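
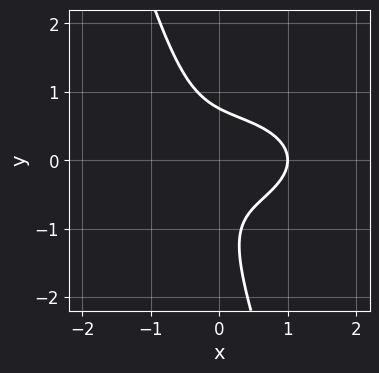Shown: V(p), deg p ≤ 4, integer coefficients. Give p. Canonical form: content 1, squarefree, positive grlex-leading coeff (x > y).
x^3 + 3*x*y^2 + y^3 + y^2 - 1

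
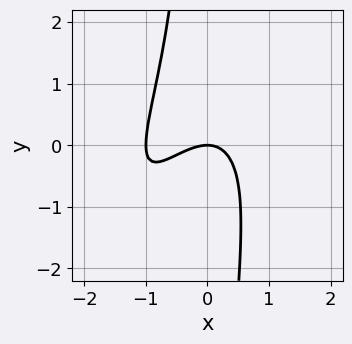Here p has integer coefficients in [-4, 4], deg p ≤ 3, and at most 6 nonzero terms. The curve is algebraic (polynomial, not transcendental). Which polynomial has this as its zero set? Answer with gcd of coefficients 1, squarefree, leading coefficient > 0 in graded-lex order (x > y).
2*x^3 - 2*x^2*y + x*y^2 + 2*x^2 + 2*y

The degree is 3 — the shape is more complex than any degree-2 curve.
Against the integer gridlines: the x-axis gridline crossings are at x ∈ {-1, 0}; it meets the y-axis at y = 0 (among the integer gridlines).
Together with the visible shape, these determine p as stated.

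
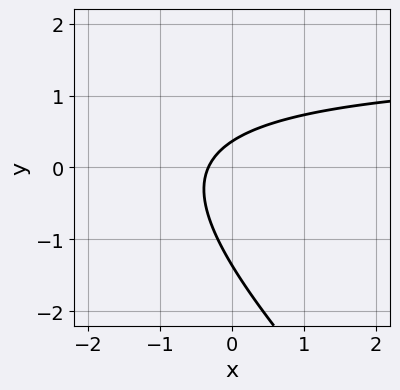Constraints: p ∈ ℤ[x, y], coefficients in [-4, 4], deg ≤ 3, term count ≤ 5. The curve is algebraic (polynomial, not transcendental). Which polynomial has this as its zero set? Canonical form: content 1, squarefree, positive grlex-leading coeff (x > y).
2*x*y + 2*y^2 - 3*x + 2*y - 1

First, degree: a generic line meets the curve in up to 2 points, so deg p = 2.
Finally, matching integer coefficients to the picture gives p.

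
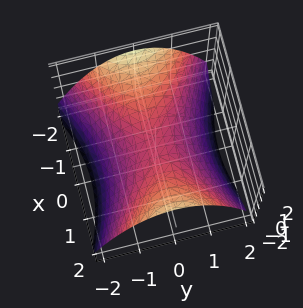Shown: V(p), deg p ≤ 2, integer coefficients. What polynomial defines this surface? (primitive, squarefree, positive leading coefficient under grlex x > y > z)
(a) The degree is 2 — a hyperbolic paraboloid; a quadric.
(b) Symmetries: mirror symmetry y ↦ −y ⇒ only even powers of y; it's symmetric under x → −x, forcing even powers of x.
(c) Against the integer gridlines: one x-axis crossing is at x = 0; it meets the z-axis at z = 0 (among the integer gridlines).
(d) The integer polynomial consistent with all of this is the stated p.

x^2 - 2*y^2 - 3*z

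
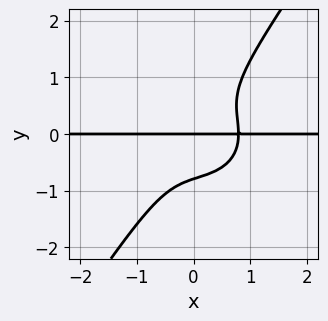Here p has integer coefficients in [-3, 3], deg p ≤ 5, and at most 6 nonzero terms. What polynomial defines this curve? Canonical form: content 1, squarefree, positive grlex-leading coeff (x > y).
2*x^3*y + 2*x*y^3 - 2*y^4 - y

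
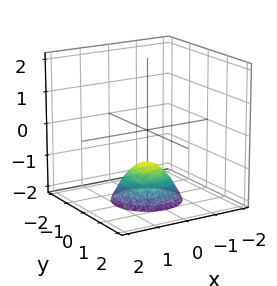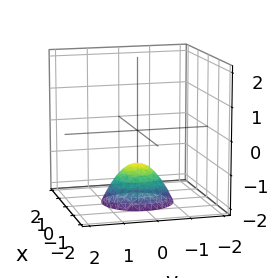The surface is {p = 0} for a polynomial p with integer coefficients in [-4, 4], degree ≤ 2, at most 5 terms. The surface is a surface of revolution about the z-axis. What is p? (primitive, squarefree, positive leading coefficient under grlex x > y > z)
First, degree: the shape is more complex than any degree-1 surface, so deg p = 2.
Then, symmetry: the surface is invariant under rotation about z: p = q(x² + y², z).
Next, checking where it meets the axes: no y-intercept at any integer in the box; it misses every integer gridline on the x-axis; a circular section at z = -2 has radius exactly 1.
Finally, fitting integer coefficients to these (and the overall shape) gives p.

x^2 + y^2 + z + 1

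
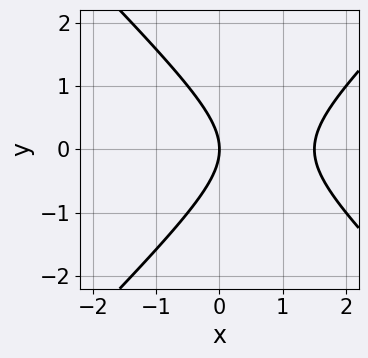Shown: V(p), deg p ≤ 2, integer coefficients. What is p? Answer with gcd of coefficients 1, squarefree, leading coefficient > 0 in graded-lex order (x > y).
2*x^2 - 2*y^2 - 3*x

(a) The degree is 2 — the shape is more complex than any degree-1 curve.
(b) Symmetries: the y ↦ −y reflection is a symmetry, so y appears only in even powers.
(c) Against the integer gridlines: it meets the x-axis at x = 0 (among the integer gridlines); it meets the y-axis at y = 0 (among the integer gridlines).
(d) Putting this together gives p.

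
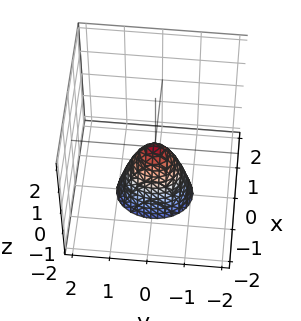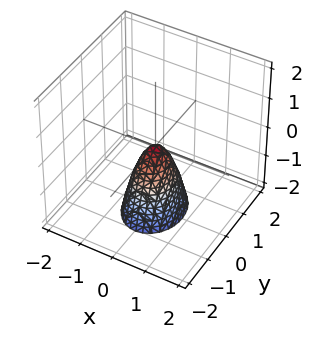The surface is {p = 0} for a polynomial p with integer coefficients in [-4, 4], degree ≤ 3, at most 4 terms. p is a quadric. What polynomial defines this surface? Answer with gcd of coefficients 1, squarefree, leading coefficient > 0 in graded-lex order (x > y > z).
The degree is 2 — a single bowl opening along one axis; a quadric.
Symmetries: mirror symmetry x ↦ −x ⇒ only even powers of x; the y ↦ −y reflection is a symmetry, so y appears only in even powers.
Reading off the gridlines: one y-axis crossing is at y = 0; one z-axis crossing is at z = 0; it crosses the x-axis at the gridline x = 0.
Solving for integer coefficients yields p as stated.

3*x^2 + 2*y^2 + z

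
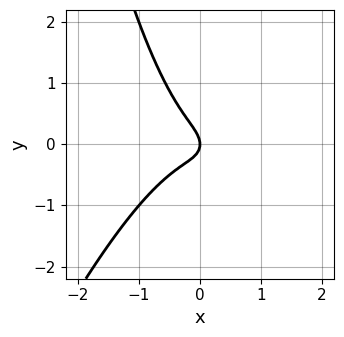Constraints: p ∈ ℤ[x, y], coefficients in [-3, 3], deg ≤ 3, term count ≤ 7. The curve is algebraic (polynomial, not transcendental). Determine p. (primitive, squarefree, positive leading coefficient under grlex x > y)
3*x^3 - x^2*y + x*y + 2*y^2 + x

1. The degree is 3 — no degree-2 curve has this shape.
2. Observable constraints: it meets the y-axis at y = 0 (among the integer gridlines); it meets the x-axis at x = 0 (among the integer gridlines).
3. Assembling these constraints gives the stated polynomial.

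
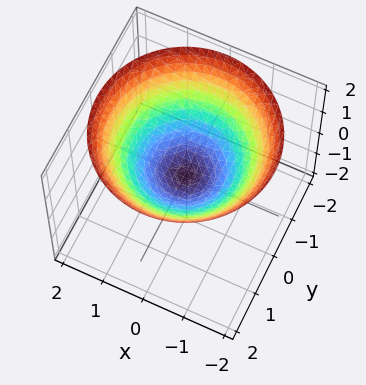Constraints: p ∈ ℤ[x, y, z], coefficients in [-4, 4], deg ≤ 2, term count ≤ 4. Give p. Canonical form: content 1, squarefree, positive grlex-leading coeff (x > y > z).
x^2 + y^2 - 2*z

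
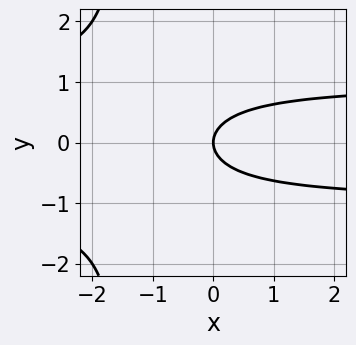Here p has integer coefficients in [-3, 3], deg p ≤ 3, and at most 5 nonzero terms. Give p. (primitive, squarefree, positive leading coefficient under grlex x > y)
2*x*y^2 + 3*y^2 - 2*x

1. Degree: the shape is more complex than any degree-2 curve, so deg p = 3.
2. Symmetries: it's symmetric under y → −y, forcing even powers of y.
3. Reading off the gridlines: one y-axis crossing is at y = 0; it crosses the x-axis at the gridline x = 0.
4. Matching integer coefficients to the picture gives p.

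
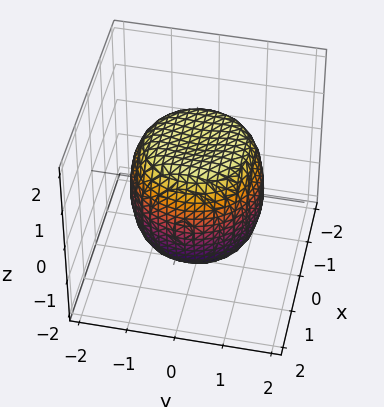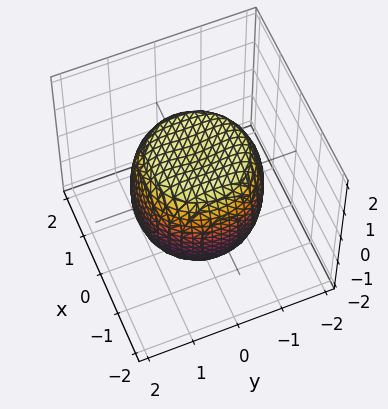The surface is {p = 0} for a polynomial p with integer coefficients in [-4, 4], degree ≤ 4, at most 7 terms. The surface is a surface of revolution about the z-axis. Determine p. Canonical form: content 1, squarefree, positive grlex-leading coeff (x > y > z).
1. deg p = 4. A generic line meets the surface in up to 4 points.
2. Symmetries: every cross-section ⟂ z is a circle, so x, y appear only via x² + y².
3. Reading off the gridlines: a circular section at z = 1 has radius between 1 and 2.
4. Fitting integer coefficients to these (and the overall shape) gives p.

2*x^4 + 4*x^2*y^2 + 2*y^4 - 2*x^2 - 2*y^2 + 2*z^2 - 3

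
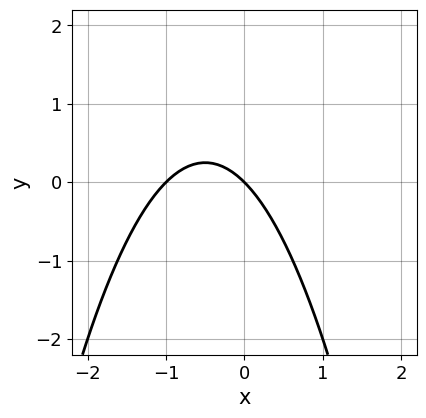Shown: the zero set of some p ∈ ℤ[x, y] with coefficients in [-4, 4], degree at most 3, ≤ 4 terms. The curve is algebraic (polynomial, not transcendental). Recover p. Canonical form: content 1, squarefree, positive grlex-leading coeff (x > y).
(a) Degree: no degree-1 curve has this shape, so deg p = 2.
(b) Checking where it meets the axes: one y-axis crossing is at y = 0; the x-axis gridline crossings are at x ∈ {-1, 0}.
(c) Putting this together gives p.

x^2 + x + y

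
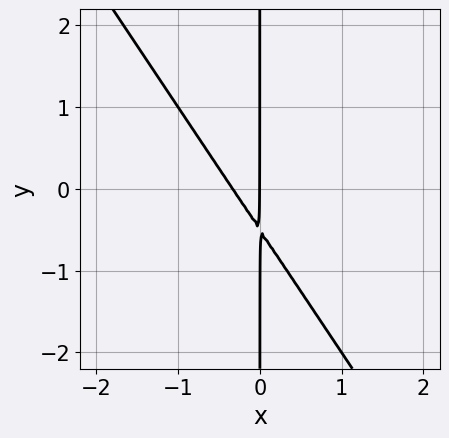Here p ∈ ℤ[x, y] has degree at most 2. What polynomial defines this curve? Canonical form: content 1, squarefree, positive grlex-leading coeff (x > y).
3*x^2 + 2*x*y + x

Degree: a generic line meets the curve in up to 2 points, so deg p = 2.
From the visible intercepts: every point of the y-axis in the box is on the curve; it crosses the x-axis at the gridline x = 0.
These observations pin down the coefficients.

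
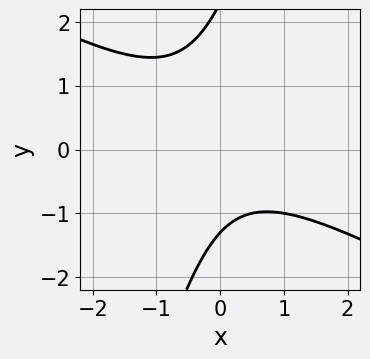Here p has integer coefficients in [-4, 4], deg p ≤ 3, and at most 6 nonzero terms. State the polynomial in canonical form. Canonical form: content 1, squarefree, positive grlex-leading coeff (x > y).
2*x^2 + 3*x*y - y^2 + y + 3

deg p = 2. No degree-1 curve has this shape.
From the visible intercepts: it misses every integer gridline on the x-axis.
Together with the visible shape, these determine p as stated.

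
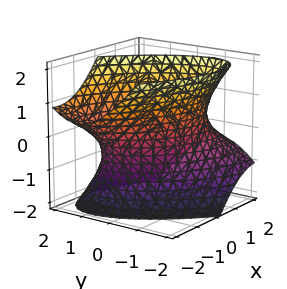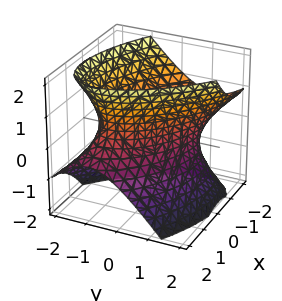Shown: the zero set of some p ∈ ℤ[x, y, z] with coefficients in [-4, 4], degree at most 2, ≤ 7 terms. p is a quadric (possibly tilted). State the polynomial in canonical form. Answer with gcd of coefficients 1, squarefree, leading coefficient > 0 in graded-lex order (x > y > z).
2*x^2 + 3*x*y + 2*x*z + 3*y^2 - 2*z^2 - 3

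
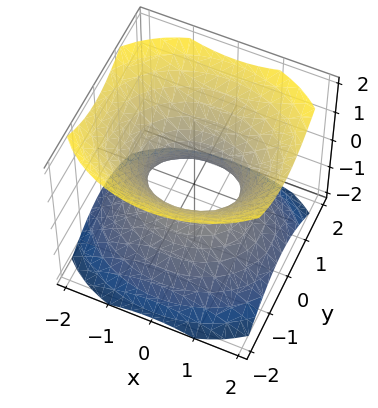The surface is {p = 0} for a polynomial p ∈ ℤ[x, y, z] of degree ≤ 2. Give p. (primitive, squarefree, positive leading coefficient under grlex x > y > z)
2*x^2 + 3*y^2 - 3*z^2 - 2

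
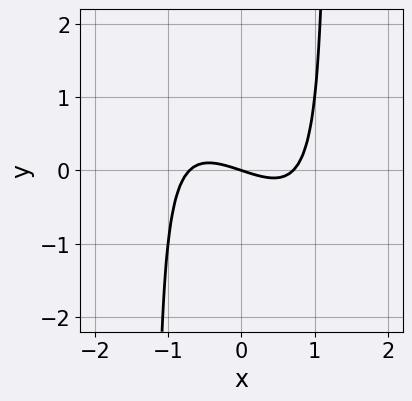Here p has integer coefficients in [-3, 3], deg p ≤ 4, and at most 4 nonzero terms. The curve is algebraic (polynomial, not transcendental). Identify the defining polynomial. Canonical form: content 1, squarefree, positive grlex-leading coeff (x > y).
2*x^3 + 2*x^2*y - x - 3*y

The degree is 3 — the shape is more complex than any degree-2 curve.
Observable constraints: it crosses the x-axis at the gridline x = 0; it crosses the y-axis at the gridline y = 0.
Matching integer coefficients to the picture gives p.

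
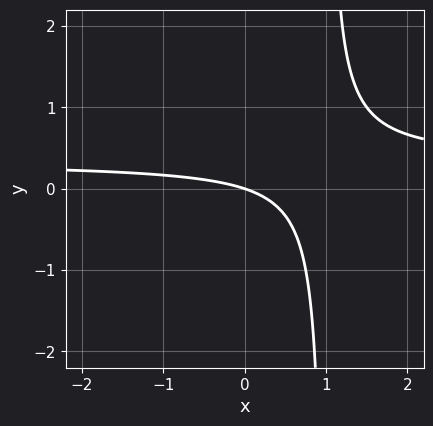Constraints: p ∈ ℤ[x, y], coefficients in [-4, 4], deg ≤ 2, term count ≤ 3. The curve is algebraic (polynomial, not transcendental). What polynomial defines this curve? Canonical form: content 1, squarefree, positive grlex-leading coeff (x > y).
3*x*y - x - 3*y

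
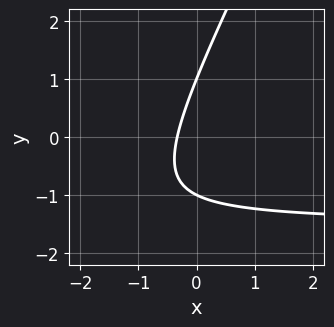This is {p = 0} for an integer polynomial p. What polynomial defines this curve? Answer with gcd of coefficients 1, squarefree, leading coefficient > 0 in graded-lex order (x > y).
2*x*y - y^2 + 3*x + 1

First, deg p = 2.
Then, checking where it meets the axes: among the integer gridlines, it crosses the y-axis at y ∈ {-1, 1}.
Finally, fitting integer coefficients to these (and the overall shape) gives p.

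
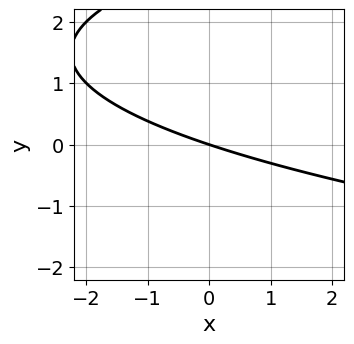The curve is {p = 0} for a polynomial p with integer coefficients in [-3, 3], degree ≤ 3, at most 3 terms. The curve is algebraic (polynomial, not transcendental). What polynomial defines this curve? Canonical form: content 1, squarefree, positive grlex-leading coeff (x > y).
y^2 - x - 3*y

(a) deg p = 2. A generic line meets the curve in up to 2 points.
(b) From the axis intercepts and sections: it crosses the y-axis at the gridline y = 0; it meets the x-axis at x = 0 (among the integer gridlines).
(c) These observations pin down the coefficients.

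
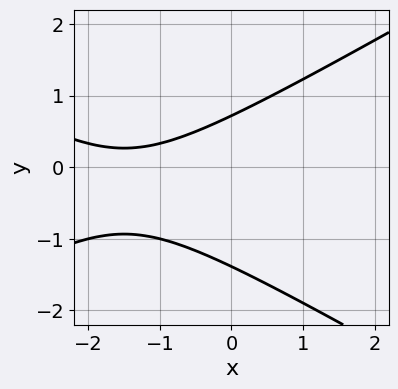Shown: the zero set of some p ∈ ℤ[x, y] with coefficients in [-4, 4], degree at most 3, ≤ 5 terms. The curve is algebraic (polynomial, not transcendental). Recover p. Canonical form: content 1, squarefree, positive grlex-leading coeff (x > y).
x^2 - 3*y^2 + 3*x - 2*y + 3

Degree: a generic line meets the curve in up to 2 points, so deg p = 2.
Against the integer gridlines: no x-intercept at any integer in the box.
Solving for integer coefficients yields p as stated.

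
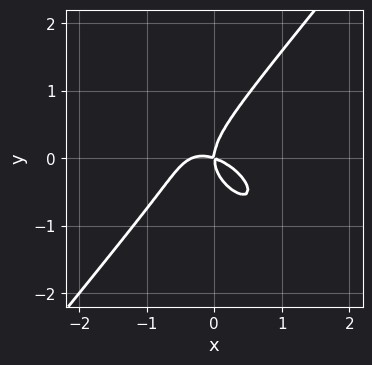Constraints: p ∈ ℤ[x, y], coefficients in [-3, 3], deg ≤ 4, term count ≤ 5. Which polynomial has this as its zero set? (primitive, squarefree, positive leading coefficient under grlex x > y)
3*x^3 + 2*x^2*y - 3*y^3 + x^2 + 3*x*y

The degree is 3 — the shape is more complex than any degree-2 curve.
Against the integer gridlines: one x-axis crossing is at x = 0; one y-axis crossing is at y = 0.
The integer polynomial consistent with all of this is the stated p.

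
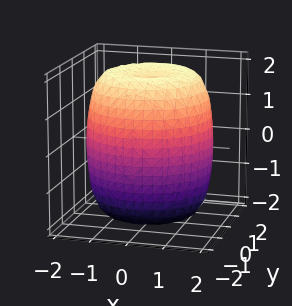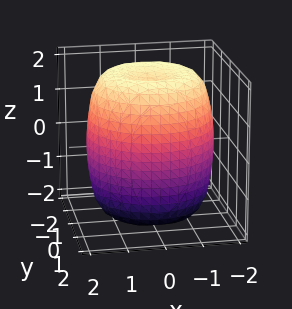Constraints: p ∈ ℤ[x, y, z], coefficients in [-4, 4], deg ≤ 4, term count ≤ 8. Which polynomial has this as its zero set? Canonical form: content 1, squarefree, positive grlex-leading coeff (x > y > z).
x^4 + 2*x^2*y^2 + y^4 - 2*x^2 - 2*y^2 + z^2 - 3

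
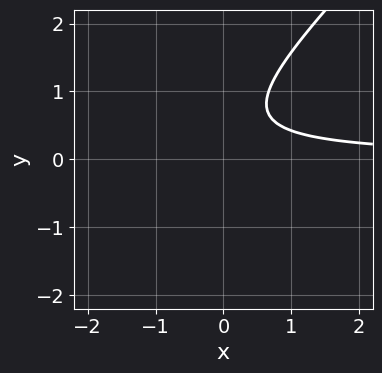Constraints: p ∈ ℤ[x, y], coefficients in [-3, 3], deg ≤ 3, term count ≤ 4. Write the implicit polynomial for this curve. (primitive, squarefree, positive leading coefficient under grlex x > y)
1. Degree: no degree-1 curve has this shape, so deg p = 2.
2. From the visible intercepts: no y-intercept at any integer in the box; no x-intercept at any integer in the box.
3. These observations pin down the coefficients.

3*x*y - 3*y^2 + 3*y - 2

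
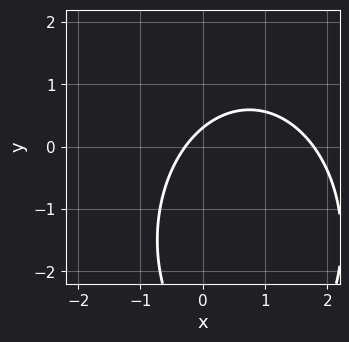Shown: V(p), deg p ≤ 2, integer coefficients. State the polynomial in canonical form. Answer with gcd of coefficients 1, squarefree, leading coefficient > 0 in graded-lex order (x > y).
2*x^2 + y^2 - 3*x + 3*y - 1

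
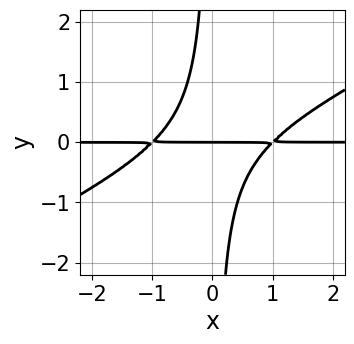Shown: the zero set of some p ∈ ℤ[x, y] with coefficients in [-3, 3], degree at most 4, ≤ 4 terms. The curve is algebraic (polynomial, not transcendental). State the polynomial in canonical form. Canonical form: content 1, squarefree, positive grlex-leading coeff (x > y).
x^2*y - 2*x*y^2 - y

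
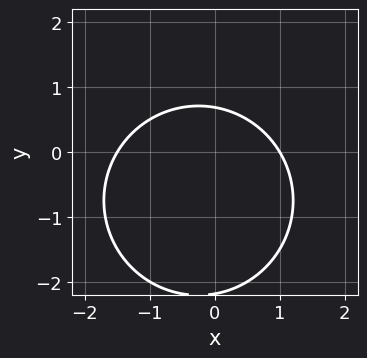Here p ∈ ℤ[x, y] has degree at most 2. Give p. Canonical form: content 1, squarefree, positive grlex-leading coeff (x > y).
2*x^2 + 2*y^2 + x + 3*y - 3

(a) The degree is 2 — no degree-1 curve has this shape.
(b) From the visible intercepts: it crosses the x-axis at the gridline x = 1.
(c) Matching integer coefficients to the picture gives p.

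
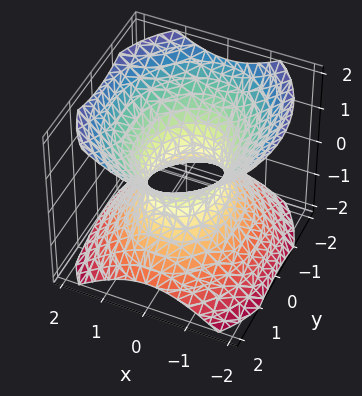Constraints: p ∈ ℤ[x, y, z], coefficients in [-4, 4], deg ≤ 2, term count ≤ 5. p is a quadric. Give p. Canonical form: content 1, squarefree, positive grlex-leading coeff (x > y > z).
The degree is 2 — an hourglass — one-sheet hyperboloid; a quadric.
Symmetries: the x ↦ −x reflection is a symmetry, so x appears only in even powers; the y ↦ −y reflection is a symmetry, so y appears only in even powers; it's symmetric under z → −z, forcing even powers of z.
From the axis intercepts and sections: the y-axis gridline crossings are at y ∈ {-1, 1}; no z-intercept at any integer in the box.
Putting this together gives p.

3*x^2 + 2*y^2 - 3*z^2 - 2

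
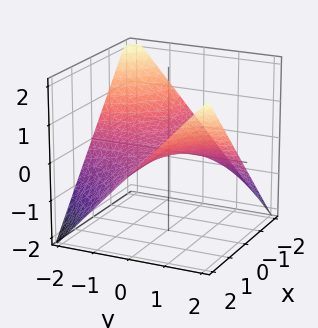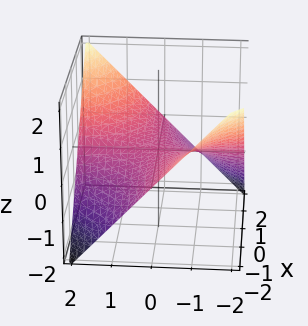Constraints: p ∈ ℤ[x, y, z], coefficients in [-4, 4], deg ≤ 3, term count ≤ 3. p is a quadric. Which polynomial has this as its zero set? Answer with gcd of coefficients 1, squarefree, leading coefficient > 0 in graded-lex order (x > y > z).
First, degree: a hyperbolic paraboloid; a quadric, so deg p = 2.
Then, observable constraints: it meets the z-axis at z = 0 (among the integer gridlines); the visible x-axis segment lies entirely on the surface; every point of the y-axis in the box is on the surface.
Finally, fitting integer coefficients to these (and the overall shape) gives p.

x*y - 2*z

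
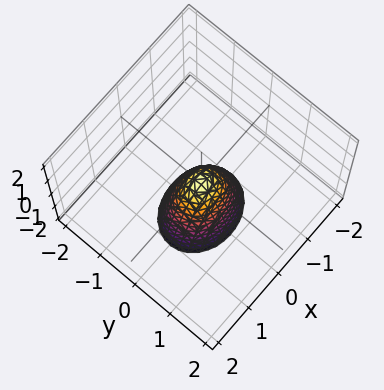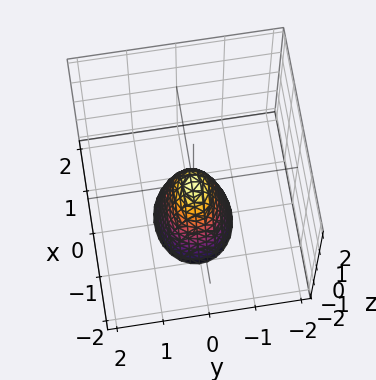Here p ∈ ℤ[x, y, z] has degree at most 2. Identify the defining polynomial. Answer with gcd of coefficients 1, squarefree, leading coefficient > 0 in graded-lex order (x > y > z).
2*x^2 + 3*y^2 + z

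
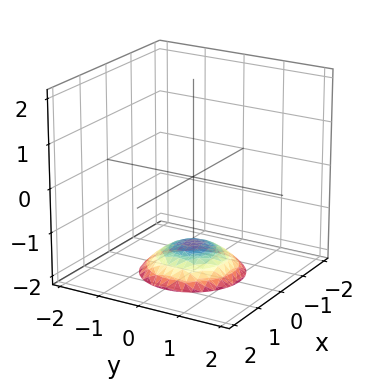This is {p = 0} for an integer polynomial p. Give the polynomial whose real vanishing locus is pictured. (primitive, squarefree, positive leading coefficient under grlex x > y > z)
x^2 + y^2 + 2*z + 3

First, degree: the shape is more complex than any degree-1 surface, so deg p = 2.
Then, symmetries: rotational symmetry about the z-axis ⇒ p depends on x, y only through x² + y².
Then, against the integer gridlines: no y-intercept at any integer in the box; a circular section at z = -2 has radius exactly 1; no x-intercept at any integer in the box.
Finally, putting this together gives p.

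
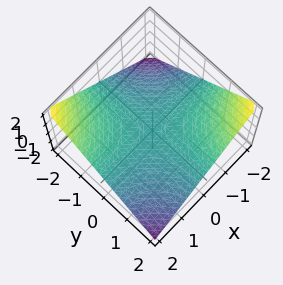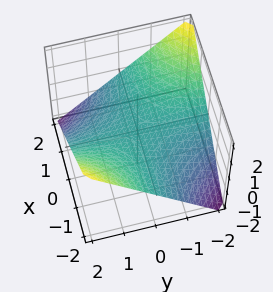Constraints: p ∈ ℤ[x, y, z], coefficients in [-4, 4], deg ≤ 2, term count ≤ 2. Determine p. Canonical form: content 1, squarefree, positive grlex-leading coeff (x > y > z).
x*y + 2*z

Degree: a saddle surface; a quadric, so deg p = 2.
From the visible intercepts: the visible x-axis segment lies entirely on the surface; every point of the y-axis in the box is on the surface; it meets the z-axis at z = 0 (among the integer gridlines).
These observations pin down the coefficients.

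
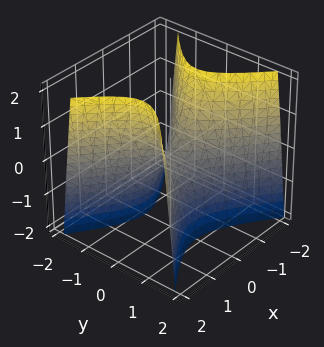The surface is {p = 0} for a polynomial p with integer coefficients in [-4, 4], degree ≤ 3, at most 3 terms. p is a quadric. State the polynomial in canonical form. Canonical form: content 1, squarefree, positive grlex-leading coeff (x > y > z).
First, degree: a hyperbolic paraboloid; a quadric, so deg p = 2.
Then, symmetries: the x ↦ −x reflection is a symmetry, so x appears only in even powers; mirror symmetry y ↦ −y ⇒ only even powers of y.
Next, from the visible intercepts: it meets the x-axis at x = 0 (among the integer gridlines); it crosses the y-axis at the gridline y = 0; one z-axis crossing is at z = 0.
Finally, matching integer coefficients to the picture gives p.

2*x^2 - 3*y^2 - z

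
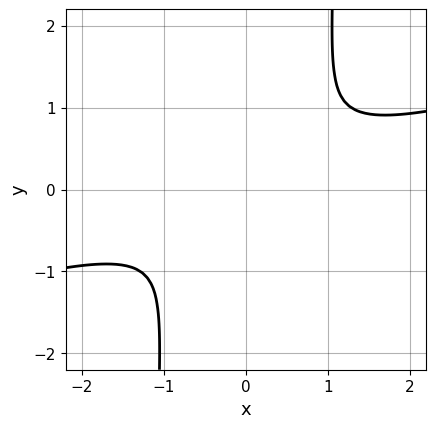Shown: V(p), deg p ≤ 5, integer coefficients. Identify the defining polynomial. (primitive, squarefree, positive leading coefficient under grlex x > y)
x^4 - 3*x^3*y - x^2*y^2 + 2*x^2 + 2*y^2

Degree: a generic line meets the curve in up to 4 points, so deg p = 4.
Matching integer coefficients to the picture gives p.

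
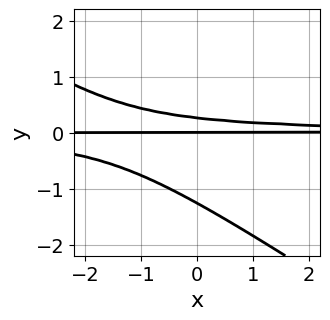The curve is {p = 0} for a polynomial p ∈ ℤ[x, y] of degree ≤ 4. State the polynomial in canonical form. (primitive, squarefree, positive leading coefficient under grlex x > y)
(a) The degree is 3 — a generic line meets the curve in up to 3 points.
(b) Reading off the gridlines: every point of the x-axis in the box is on the curve; it meets the y-axis at y = 0 (among the integer gridlines).
(c) Assembling these constraints gives the stated polynomial.

2*x*y^2 + 3*y^3 + 3*y^2 - y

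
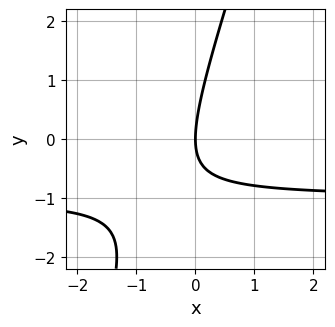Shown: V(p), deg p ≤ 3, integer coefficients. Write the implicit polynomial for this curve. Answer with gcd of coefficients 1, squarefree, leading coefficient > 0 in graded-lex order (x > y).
3*x*y - y^2 + 3*x

1. The degree is 2 — the shape is more complex than any degree-1 curve.
2. Checking where it meets the axes: it meets the x-axis at x = 0 (among the integer gridlines); one y-axis crossing is at y = 0.
3. Solving for integer coefficients yields p as stated.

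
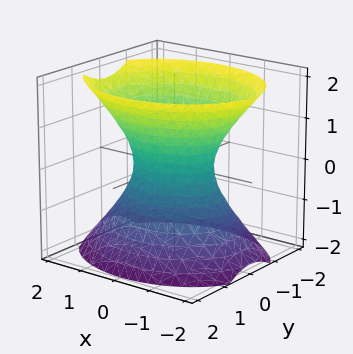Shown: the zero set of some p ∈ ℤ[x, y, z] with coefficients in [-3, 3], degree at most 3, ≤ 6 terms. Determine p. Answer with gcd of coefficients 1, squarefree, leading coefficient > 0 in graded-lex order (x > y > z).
2*x^2 + 3*y^2 - 2*z^2 - 2

(a) Degree: an hourglass — one-sheet hyperboloid; a quadric, so deg p = 2.
(b) Symmetries: mirror symmetry z ↦ −z ⇒ only even powers of z; the y ↦ −y reflection is a symmetry, so y appears only in even powers; mirror symmetry x ↦ −x ⇒ only even powers of x.
(c) From the axis intercepts and sections: among the integer gridlines, it crosses the x-axis at x ∈ {-1, 1}; the surface avoids every integer z-axis point in the box.
(d) Together with the visible shape, these determine p as stated.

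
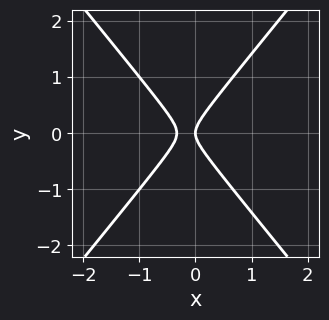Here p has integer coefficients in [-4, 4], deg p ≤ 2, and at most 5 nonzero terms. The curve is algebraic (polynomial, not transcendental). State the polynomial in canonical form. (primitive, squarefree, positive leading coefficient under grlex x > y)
3*x^2 - 2*y^2 + x

The degree is 2 — a generic line meets the curve in up to 2 points.
Symmetries: it's symmetric under y → −y, forcing even powers of y.
Checking where it meets the axes: it crosses the y-axis at the gridline y = 0; it crosses the x-axis at the gridline x = 0.
Matching integer coefficients to the picture gives p.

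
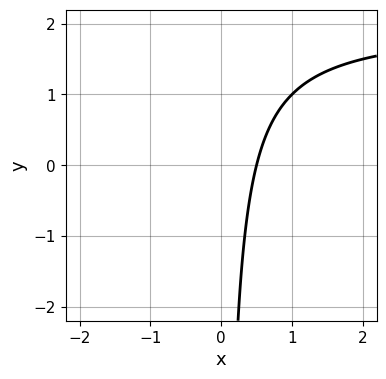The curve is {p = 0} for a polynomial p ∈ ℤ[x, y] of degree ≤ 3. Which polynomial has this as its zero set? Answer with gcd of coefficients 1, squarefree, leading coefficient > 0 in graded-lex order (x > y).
x*y - 2*x + 1

(a) The degree is 2 — the shape is more complex than any degree-1 curve.
(b) Checking where it meets the axes: no y-intercept at any integer in the box.
(c) Fitting integer coefficients to these (and the overall shape) gives p.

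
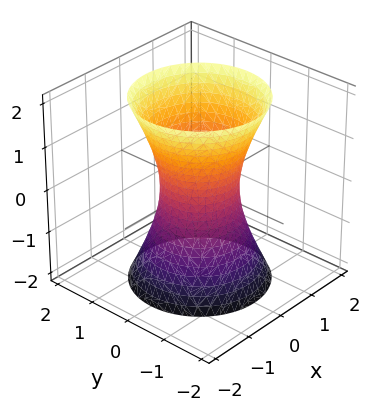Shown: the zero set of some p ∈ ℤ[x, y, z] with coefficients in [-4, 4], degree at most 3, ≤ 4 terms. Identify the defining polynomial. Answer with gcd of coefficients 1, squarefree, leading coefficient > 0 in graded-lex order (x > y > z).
deg p = 2. An hourglass — one-sheet hyperboloid; a quadric.
Symmetries: the z ↦ −z reflection is a symmetry, so z appears only in even powers; the z-axis is an axis of rotation, so x and y enter only as x² + y².
Against the integer gridlines: it misses every integer gridline on the z-axis; a circular section at z = -1 has radius exactly 1.
Putting this together gives p.

3*x^2 + 3*y^2 - z^2 - 2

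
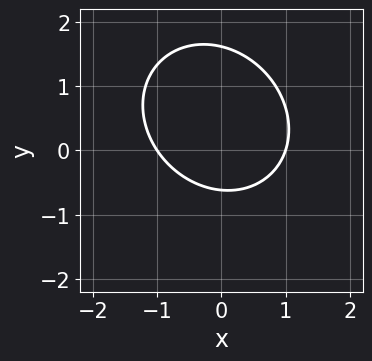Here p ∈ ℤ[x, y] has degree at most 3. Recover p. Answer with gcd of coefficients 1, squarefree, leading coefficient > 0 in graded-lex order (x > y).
(a) deg p = 2. No degree-1 curve has this shape.
(b) Observable constraints: among the integer gridlines, it crosses the x-axis at x ∈ {-1, 1}.
(c) These observations pin down the coefficients.

3*x^2 + x*y + 3*y^2 - 3*y - 3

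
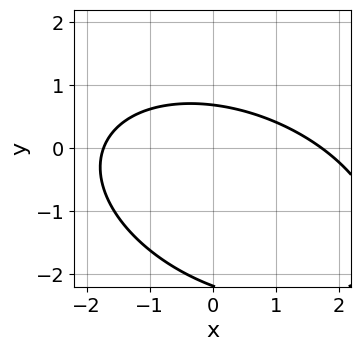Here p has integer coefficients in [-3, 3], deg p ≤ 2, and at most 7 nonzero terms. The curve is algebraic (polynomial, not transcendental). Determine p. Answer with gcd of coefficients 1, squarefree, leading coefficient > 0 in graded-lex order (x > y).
x^2 + x*y + 2*y^2 + 3*y - 3

1. deg p = 2. No degree-1 curve has this shape.
2. Putting this together gives p.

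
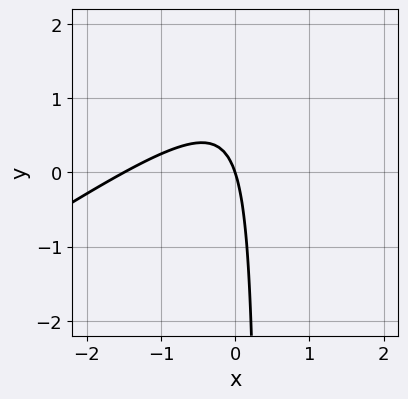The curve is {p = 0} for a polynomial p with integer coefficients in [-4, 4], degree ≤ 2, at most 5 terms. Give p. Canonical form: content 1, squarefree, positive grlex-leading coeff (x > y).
Degree: the shape is more complex than any degree-1 curve, so deg p = 2.
Observable constraints: it crosses the y-axis at the gridline y = 0; it crosses the x-axis at the gridline x = 0.
These observations pin down the coefficients.

2*x^2 - 3*x*y + 3*x + y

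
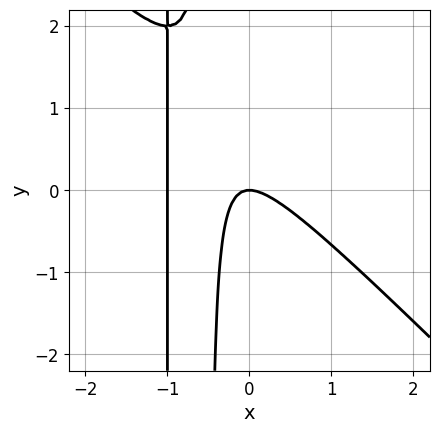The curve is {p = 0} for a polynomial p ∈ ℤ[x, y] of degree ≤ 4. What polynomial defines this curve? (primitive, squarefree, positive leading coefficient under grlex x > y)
1. The degree is 3 — the shape is more complex than any degree-2 curve.
2. From the visible intercepts: it crosses the y-axis at the gridline y = 0; the x-axis gridline crossings are at x ∈ {-1, 0}.
3. Putting this together gives p.

2*x^3 + 2*x^2*y + 2*x^2 + 3*x*y + y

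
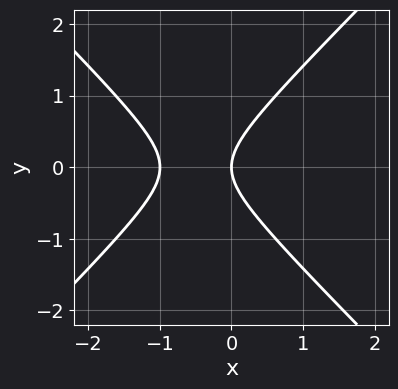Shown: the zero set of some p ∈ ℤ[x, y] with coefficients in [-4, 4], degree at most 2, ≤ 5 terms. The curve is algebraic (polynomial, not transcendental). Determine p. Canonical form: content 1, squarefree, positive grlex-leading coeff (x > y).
x^2 - y^2 + x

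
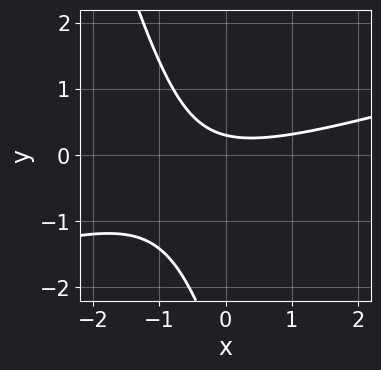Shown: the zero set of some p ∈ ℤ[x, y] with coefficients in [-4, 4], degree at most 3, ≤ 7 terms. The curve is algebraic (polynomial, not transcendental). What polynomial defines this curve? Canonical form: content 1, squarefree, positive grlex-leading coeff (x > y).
x^2 - 3*x*y - y^2 - 3*y + 1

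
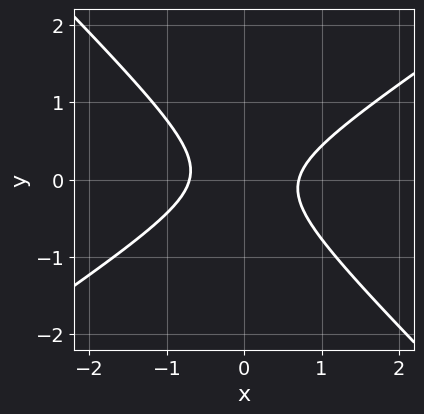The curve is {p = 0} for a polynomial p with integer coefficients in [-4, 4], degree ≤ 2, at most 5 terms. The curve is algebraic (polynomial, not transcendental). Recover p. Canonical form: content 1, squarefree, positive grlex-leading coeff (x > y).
(a) deg p = 2. A generic line meets the curve in up to 2 points.
(b) Checking where it meets the axes: no y-intercept at any integer in the box.
(c) Together with the visible shape, these determine p as stated.

2*x^2 - x*y - 3*y^2 - 1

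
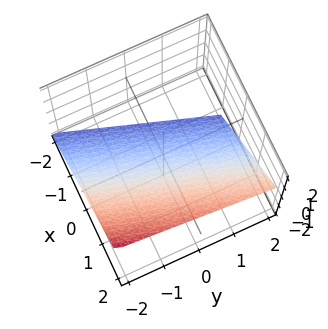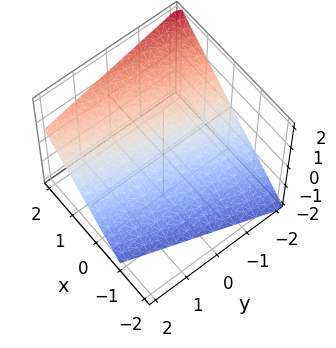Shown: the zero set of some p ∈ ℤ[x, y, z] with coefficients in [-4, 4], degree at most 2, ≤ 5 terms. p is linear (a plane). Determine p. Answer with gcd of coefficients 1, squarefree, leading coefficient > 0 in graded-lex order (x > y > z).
deg p = 1. Every cross-section is a straight line — this is a plane.
Against the integer gridlines: it meets the y-axis at y = -2 (among the integer gridlines).
Solving for integer coefficients yields p as stated.

3*x - y - 3*z - 2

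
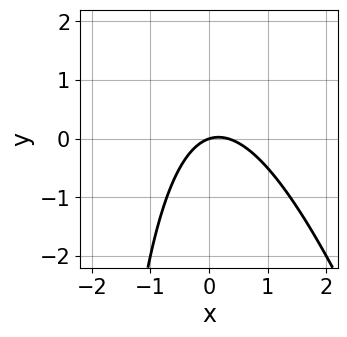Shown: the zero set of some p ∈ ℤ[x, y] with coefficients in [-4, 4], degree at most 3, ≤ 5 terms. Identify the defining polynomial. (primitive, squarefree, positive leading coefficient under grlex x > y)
Degree: a generic line meets the curve in up to 2 points, so deg p = 2.
From the axis intercepts and sections: it meets the y-axis at y = 0 (among the integer gridlines); one x-axis crossing is at x = 0.
Matching integer coefficients to the picture gives p.

3*x^2 + x*y - x + 3*y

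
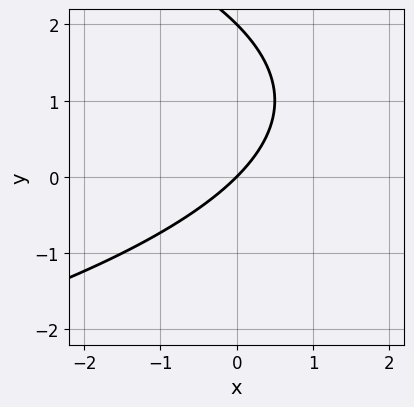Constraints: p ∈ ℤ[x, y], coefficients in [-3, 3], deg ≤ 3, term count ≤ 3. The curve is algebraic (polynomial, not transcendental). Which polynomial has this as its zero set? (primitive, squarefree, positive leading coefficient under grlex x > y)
(a) Degree: a generic line meets the curve in up to 2 points, so deg p = 2.
(b) Observable constraints: the y-axis gridline crossings are at y ∈ {0, 2}; it crosses the x-axis at the gridline x = 0.
(c) Putting this together gives p.

y^2 + 2*x - 2*y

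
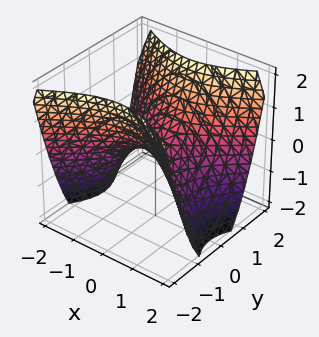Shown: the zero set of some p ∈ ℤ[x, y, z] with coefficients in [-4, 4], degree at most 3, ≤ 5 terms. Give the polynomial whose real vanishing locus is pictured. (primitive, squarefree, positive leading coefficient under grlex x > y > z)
First, deg p = 2. A hyperbolic paraboloid; a quadric.
Then, symmetries: it's symmetric under y → −y, forcing even powers of y; it's symmetric under x → −x, forcing even powers of x.
Next, checking where it meets the axes: it crosses the x-axis at the gridline x = 0; it crosses the y-axis at the gridline y = 0; it meets the z-axis at z = 0 (among the integer gridlines).
Finally, solving for integer coefficients yields p as stated.

2*x^2 - 3*y^2 + 3*z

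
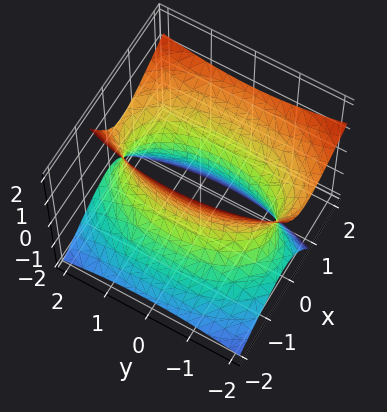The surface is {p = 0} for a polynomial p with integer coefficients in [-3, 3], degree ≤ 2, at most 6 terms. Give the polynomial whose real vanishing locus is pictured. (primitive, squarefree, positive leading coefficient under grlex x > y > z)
3*x^2 - 3*x*z + y^2 - 2*z^2 - 3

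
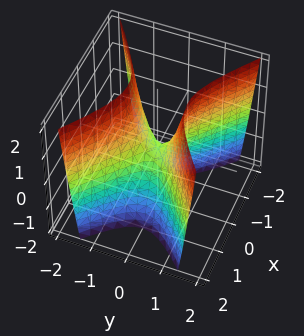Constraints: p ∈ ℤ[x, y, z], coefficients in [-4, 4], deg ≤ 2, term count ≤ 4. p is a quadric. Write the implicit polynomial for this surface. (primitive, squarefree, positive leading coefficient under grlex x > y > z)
(a) The degree is 2 — a hyperbolic paraboloid; a quadric.
(b) Symmetries: mirror symmetry y ↦ −y ⇒ only even powers of y; it's symmetric under x → −x, forcing even powers of x.
(c) Against the integer gridlines: it meets the y-axis at y = 0 (among the integer gridlines); one z-axis crossing is at z = 0; it meets the x-axis at x = 0 (among the integer gridlines).
(d) Fitting integer coefficients to these (and the overall shape) gives p.

2*x^2 - 3*y^2 + z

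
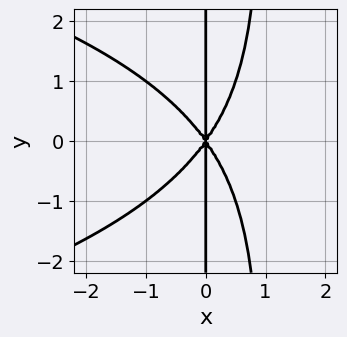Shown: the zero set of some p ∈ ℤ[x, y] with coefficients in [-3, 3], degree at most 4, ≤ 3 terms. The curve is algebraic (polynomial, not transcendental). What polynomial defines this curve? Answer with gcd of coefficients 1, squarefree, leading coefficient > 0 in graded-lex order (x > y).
x^2*y^2 + 2*x^3 - x*y^2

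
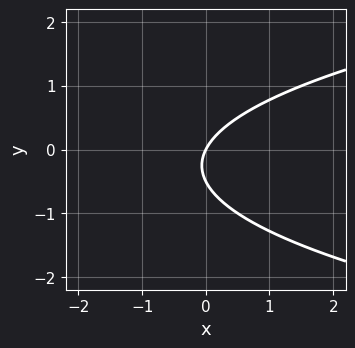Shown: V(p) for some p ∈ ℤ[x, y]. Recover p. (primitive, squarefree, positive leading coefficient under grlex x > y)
(a) Degree: no degree-1 curve has this shape, so deg p = 2.
(b) Against the integer gridlines: one x-axis crossing is at x = 0; it crosses the y-axis at the gridline y = 0.
(c) The integer polynomial consistent with all of this is the stated p.

2*y^2 - 2*x + y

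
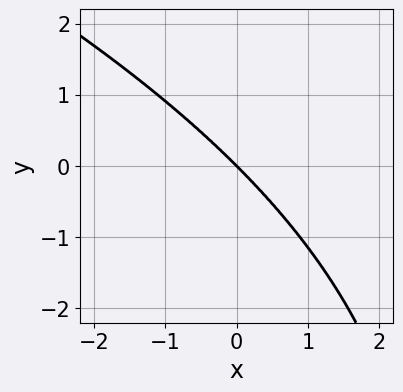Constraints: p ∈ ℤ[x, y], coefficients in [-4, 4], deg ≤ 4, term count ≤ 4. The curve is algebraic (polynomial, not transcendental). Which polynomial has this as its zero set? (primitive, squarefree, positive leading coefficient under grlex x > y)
Degree: a generic line meets the curve in up to 4 points, so deg p = 4.
From the axis intercepts and sections: one y-axis crossing is at y = 0; one x-axis crossing is at x = 0.
Putting this together gives p.

x*y^3 - 3*x^3 - 3*y^3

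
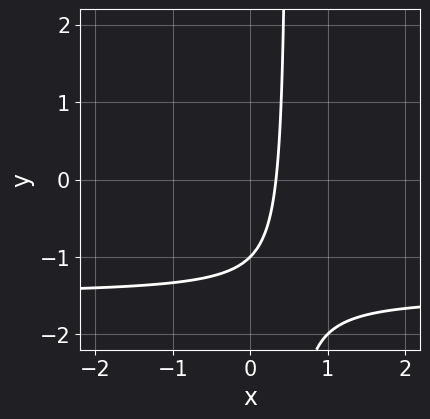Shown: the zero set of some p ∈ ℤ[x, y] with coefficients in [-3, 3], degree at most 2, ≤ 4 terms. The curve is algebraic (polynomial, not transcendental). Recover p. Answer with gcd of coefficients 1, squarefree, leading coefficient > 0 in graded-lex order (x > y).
(a) The degree is 2 — a generic line meets the curve in up to 2 points.
(b) From the axis intercepts and sections: it crosses the y-axis at the gridline y = -1.
(c) Assembling these constraints gives the stated polynomial.

2*x*y + 3*x - y - 1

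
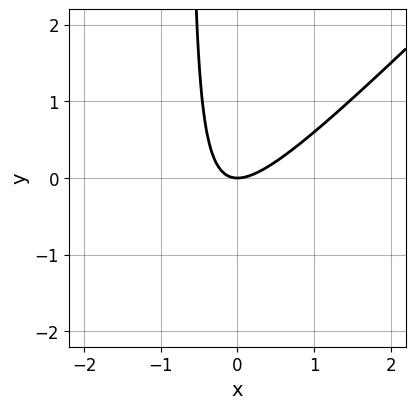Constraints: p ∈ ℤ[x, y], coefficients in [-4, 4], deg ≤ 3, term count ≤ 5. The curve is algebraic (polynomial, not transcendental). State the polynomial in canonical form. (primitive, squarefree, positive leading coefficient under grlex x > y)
3*x^2 - 3*x*y - 2*y

First, degree: no degree-1 curve has this shape, so deg p = 2.
Next, observable constraints: it crosses the y-axis at the gridline y = 0; one x-axis crossing is at x = 0.
Finally, putting this together gives p.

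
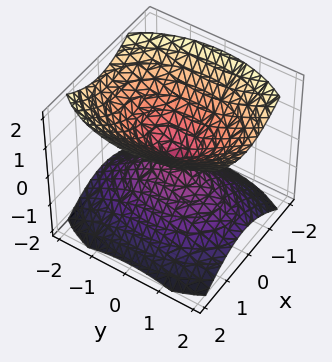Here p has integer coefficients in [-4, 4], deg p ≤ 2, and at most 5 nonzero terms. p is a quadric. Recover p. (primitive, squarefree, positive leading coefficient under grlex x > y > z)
The picture has 2 separate pieces.
deg p = 2.
Symmetries: mirror symmetry x ↦ −x ⇒ only even powers of x; it's symmetric under y → −y, forcing even powers of y; the z ↦ −z reflection is a symmetry, so z appears only in even powers.
Observable constraints: it meets the x-axis at x = 0 (among the integer gridlines); it meets the z-axis at z = 0 (among the integer gridlines); one y-axis crossing is at y = 0.
Together with the visible shape, these determine p as stated.

2*x^2 + y^2 - 2*z^2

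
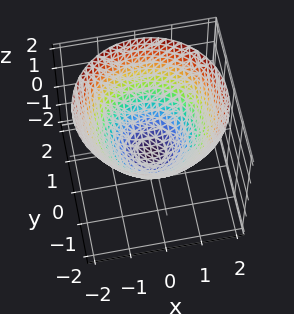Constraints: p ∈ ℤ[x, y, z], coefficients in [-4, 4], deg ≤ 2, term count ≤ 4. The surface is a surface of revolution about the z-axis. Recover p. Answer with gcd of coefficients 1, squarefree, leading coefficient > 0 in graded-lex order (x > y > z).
deg p = 2.
Symmetries: every cross-section ⟂ z is a circle, so x, y appear only via x² + y².
From the axis intercepts and sections: the y-axis gridline crossings are at y ∈ {-1, 1}; a circular section at z = 1 has radius between 1 and 2; the x-axis gridline crossings are at x ∈ {-1, 1}.
The integer polynomial consistent with all of this is the stated p.

2*x^2 + 2*y^2 - 3*z - 2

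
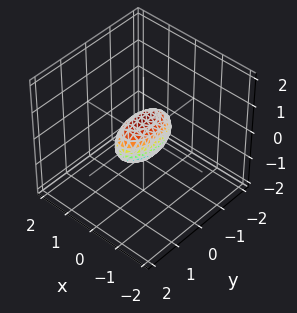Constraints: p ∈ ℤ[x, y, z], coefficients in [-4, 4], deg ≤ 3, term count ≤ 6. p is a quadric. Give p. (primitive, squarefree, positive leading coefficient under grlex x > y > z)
1. The degree is 2 — a closed, bounded, convex surface; a quadric.
2. Symmetries: the x ↦ −x reflection is a symmetry, so x appears only in even powers; the z ↦ −z reflection is a symmetry, so z appears only in even powers; it's symmetric under y → −y, forcing even powers of y.
3. From the axis intercepts and sections: the y-axis gridline crossings are at y ∈ {-1, 1}.
4. Putting this together gives p.

3*x^2 + y^2 + 2*z^2 - 1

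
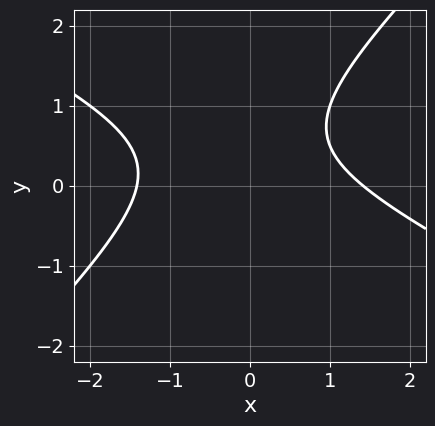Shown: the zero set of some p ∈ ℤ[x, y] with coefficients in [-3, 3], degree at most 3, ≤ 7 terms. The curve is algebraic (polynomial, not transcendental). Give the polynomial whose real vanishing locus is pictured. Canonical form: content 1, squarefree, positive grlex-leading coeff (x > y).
x^2 + x*y - 2*y^2 + 2*y - 2

First, degree: no degree-1 curve has this shape, so deg p = 2.
Then, reading off the gridlines: it misses every integer gridline on the y-axis.
Finally, fitting integer coefficients to these (and the overall shape) gives p.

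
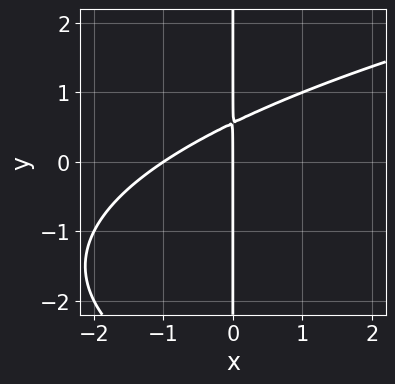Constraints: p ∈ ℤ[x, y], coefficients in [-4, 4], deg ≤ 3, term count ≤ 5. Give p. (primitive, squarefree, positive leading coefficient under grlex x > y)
deg p = 3. No degree-2 curve has this shape.
Checking where it meets the axes: the visible y-axis segment lies entirely on the curve; among the integer gridlines, it crosses the x-axis at x ∈ {-1, 0}.
Fitting integer coefficients to these (and the overall shape) gives p.

x*y^2 - 2*x^2 + 3*x*y - 2*x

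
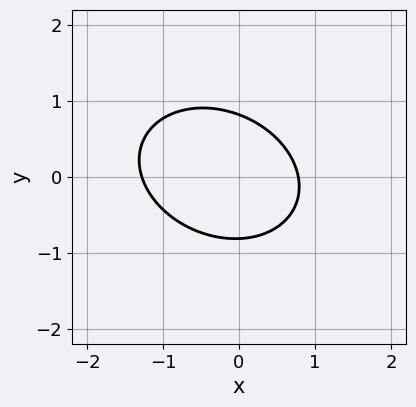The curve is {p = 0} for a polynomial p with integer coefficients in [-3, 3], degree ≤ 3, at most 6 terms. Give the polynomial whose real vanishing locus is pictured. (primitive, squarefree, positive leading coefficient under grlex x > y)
2*x^2 + x*y + 3*y^2 + x - 2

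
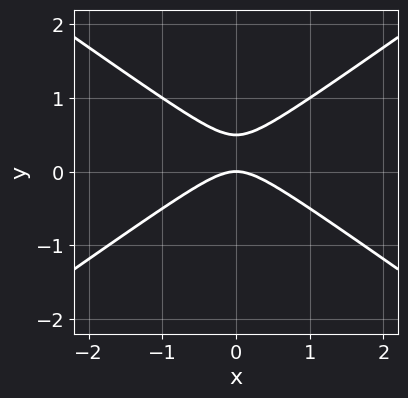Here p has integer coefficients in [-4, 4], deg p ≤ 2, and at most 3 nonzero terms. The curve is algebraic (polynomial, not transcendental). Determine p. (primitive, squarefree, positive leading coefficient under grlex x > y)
First, deg p = 2. No degree-1 curve has this shape.
Next, symmetries: the x ↦ −x reflection is a symmetry, so x appears only in even powers.
Then, from the axis intercepts and sections: it crosses the x-axis at the gridline x = 0; one y-axis crossing is at y = 0.
Finally, fitting integer coefficients to these (and the overall shape) gives p.

x^2 - 2*y^2 + y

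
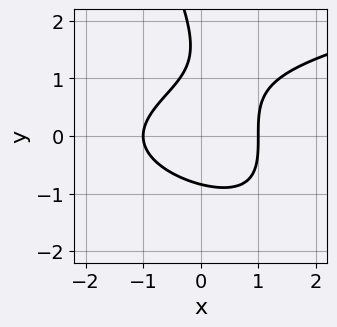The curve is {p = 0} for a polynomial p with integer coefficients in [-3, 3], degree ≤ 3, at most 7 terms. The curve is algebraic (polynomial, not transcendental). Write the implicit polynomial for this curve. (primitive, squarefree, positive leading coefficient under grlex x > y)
2*x*y^2 + y^3 - 2*x^2 - 2*y^2 + 2

1. deg p = 3.
2. Reading off the gridlines: among the integer gridlines, it crosses the x-axis at x ∈ {-1, 1}.
3. Together with the visible shape, these determine p as stated.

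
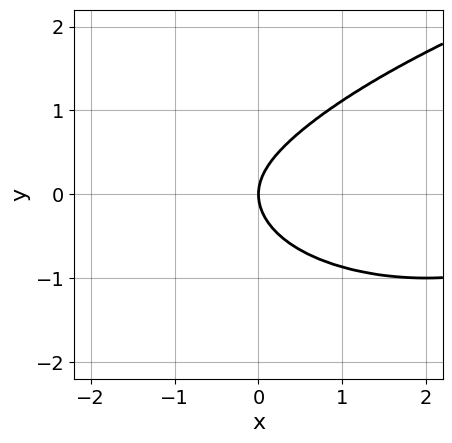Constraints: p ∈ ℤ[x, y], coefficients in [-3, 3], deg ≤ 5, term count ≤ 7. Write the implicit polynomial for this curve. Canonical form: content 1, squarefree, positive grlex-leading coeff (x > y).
2*y^4 - x^2*y - 2*x*y^2 + 2*y^2 - 2*x

First, degree: a generic line meets the curve in up to 4 points, so deg p = 4.
Then, checking where it meets the axes: it meets the y-axis at y = 0 (among the integer gridlines); one x-axis crossing is at x = 0.
Finally, these observations pin down the coefficients.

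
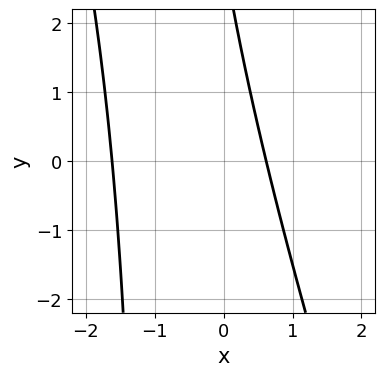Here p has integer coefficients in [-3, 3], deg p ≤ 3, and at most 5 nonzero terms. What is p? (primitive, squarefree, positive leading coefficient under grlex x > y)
3*x^2 + x*y + 3*x + y - 3

(a) Degree: the shape is more complex than any degree-1 curve, so deg p = 2.
(b) Observable constraints: it misses every integer gridline on the y-axis.
(c) The integer polynomial consistent with all of this is the stated p.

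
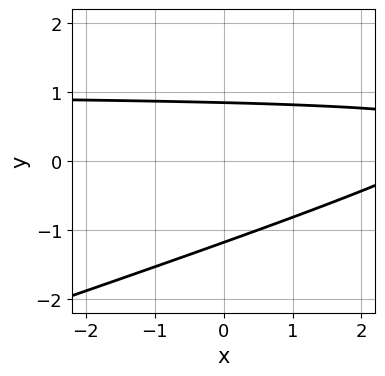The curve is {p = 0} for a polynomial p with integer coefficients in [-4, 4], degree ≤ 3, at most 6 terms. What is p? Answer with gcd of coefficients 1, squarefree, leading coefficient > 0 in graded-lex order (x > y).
x*y - 3*y^2 - x - y + 3

1. deg p = 2. A generic line meets the curve in up to 2 points.
2. Observable constraints: no x-intercept at any integer in the box.
3. Putting this together gives p.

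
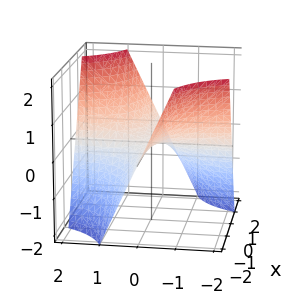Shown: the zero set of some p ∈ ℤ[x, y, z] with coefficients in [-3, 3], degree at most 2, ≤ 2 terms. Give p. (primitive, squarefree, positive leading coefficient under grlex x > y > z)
x*y - z

deg p = 2. A hyperbolic paraboloid; a quadric.
Reading off the gridlines: it crosses the z-axis at the gridline z = 0; every point of the y-axis in the box is on the surface; the visible x-axis segment lies entirely on the surface.
The integer polynomial consistent with all of this is the stated p.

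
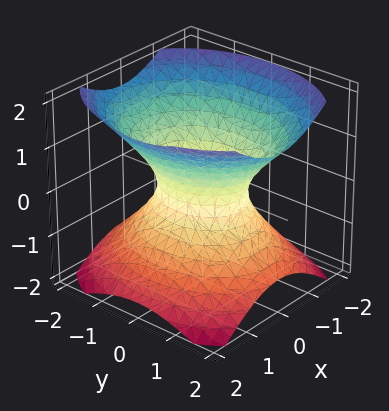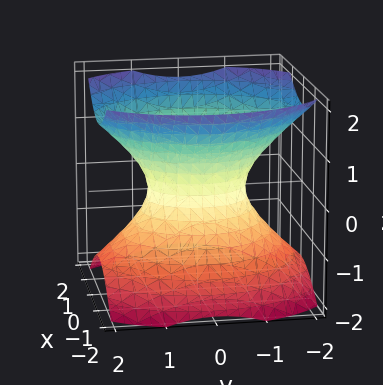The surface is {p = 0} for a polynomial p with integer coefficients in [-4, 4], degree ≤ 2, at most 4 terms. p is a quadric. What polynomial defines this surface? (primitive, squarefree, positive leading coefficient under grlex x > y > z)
3*x^2 + 2*y^2 - 3*z^2 - 2

1. The degree is 2 — one connected sheet with a waist; a quadric.
2. Symmetries: the y ↦ −y reflection is a symmetry, so y appears only in even powers; mirror symmetry x ↦ −x ⇒ only even powers of x; the z ↦ −z reflection is a symmetry, so z appears only in even powers.
3. Observable constraints: the y-axis gridline crossings are at y ∈ {-1, 1}; it misses every integer gridline on the z-axis.
4. Fitting integer coefficients to these (and the overall shape) gives p.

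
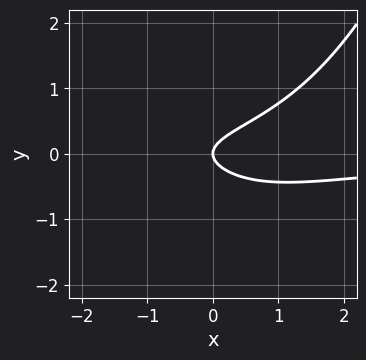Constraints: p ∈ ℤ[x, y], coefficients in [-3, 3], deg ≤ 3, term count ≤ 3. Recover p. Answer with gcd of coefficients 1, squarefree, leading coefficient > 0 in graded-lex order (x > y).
First, the degree is 3 — a generic line meets the curve in up to 3 points.
Then, from the visible intercepts: it crosses the y-axis at the gridline y = 0; it crosses the x-axis at the gridline x = 0.
Finally, together with the visible shape, these determine p as stated.

x^2*y - 3*y^2 + x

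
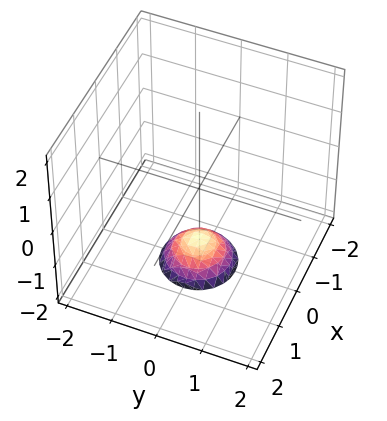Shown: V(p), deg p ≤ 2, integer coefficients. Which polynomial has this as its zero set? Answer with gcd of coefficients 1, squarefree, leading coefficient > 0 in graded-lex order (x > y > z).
2*x^2 + 2*y^2 + 2*z + 3

1. The degree is 2 — the shape is more complex than any degree-1 surface.
2. Symmetries: every cross-section ⟂ z is a circle, so x, y appear only via x² + y².
3. Observable constraints: no y-intercept at any integer in the box; a circular section at z = -2 has radius between 0 and 1; no x-intercept at any integer in the box.
4. Matching integer coefficients to the picture gives p.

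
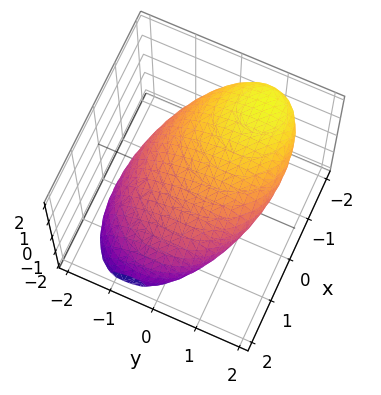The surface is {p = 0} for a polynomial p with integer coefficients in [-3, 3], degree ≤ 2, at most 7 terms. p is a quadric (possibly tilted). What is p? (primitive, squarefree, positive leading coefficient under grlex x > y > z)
Degree: the shape is more complex than any degree-1 surface, so deg p = 2.
Reading off the gridlines: the z-axis gridline crossings are at z ∈ {-1, 1}.
Assembling these constraints gives the stated polynomial.

x^2 + 2*x*z + y^2 - y*z + 2*z^2 - 2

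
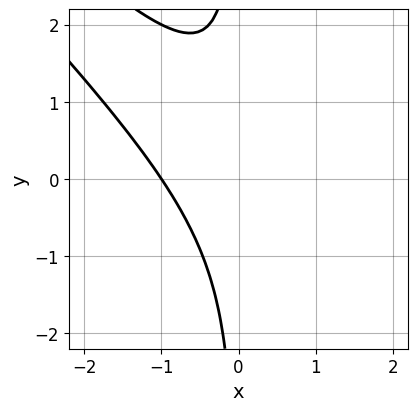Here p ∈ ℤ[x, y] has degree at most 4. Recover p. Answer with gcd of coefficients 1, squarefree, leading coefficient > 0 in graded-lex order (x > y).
(a) The degree is 3 — a generic line meets the curve in up to 3 points.
(b) Reading off the gridlines: the curve avoids every integer y-axis point in the box; it crosses the x-axis at the gridline x = -1.
(c) The integer polynomial consistent with all of this is the stated p.

x^3 + 2*x^2*y + x*y^2 + 1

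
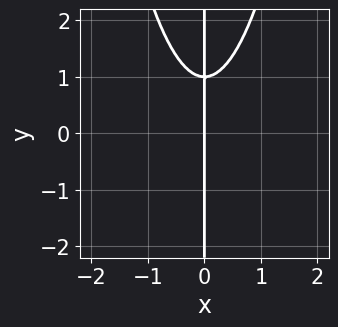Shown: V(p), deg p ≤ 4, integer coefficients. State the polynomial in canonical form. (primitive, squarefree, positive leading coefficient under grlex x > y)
3*x^3 - 2*x*y + 2*x

The degree is 3 — no degree-2 curve has this shape.
Reading off the gridlines: the visible y-axis segment lies entirely on the curve; one x-axis crossing is at x = 0.
Assembling these constraints gives the stated polynomial.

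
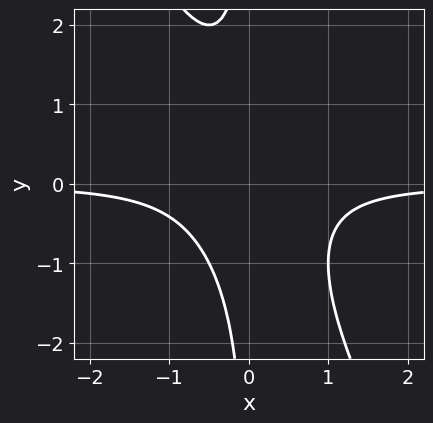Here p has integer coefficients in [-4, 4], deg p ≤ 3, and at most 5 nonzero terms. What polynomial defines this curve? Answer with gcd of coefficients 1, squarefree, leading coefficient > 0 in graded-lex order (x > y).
2*x^2*y + x*y^2 + 1

The degree is 3 — no degree-2 curve has this shape.
Reading off the gridlines: the curve avoids every integer x-axis point in the box; no y-intercept at any integer in the box.
Fitting integer coefficients to these (and the overall shape) gives p.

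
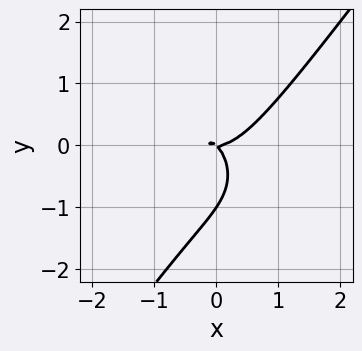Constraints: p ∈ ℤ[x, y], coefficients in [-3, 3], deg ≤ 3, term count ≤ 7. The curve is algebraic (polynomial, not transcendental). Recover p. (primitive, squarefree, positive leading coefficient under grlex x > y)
First, deg p = 3.
Then, from the axis intercepts and sections: one x-axis crossing is at x = 0; the y-axis gridline crossings are at y ∈ {-1, 0}.
Finally, fitting integer coefficients to these (and the overall shape) gives p.

3*x^3 + x*y^2 - 2*y^3 - 2*x*y - 2*y^2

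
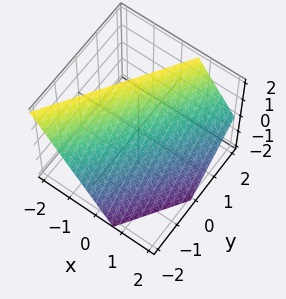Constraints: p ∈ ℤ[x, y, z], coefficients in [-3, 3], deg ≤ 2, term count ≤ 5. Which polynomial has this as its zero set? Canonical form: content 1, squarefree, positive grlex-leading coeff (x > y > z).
3*x - 2*y + 2*z - 2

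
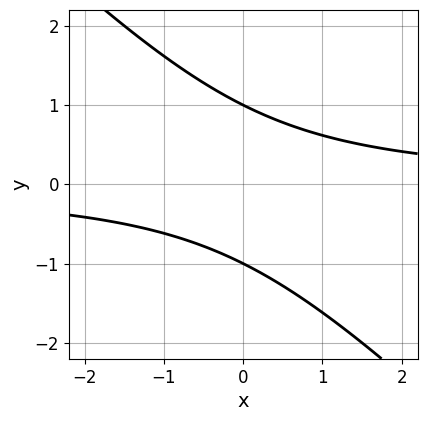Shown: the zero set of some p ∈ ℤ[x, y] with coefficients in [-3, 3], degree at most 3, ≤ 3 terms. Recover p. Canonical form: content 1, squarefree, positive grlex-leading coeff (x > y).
Degree: a generic line meets the curve in up to 2 points, so deg p = 2.
Against the integer gridlines: no x-intercept at any integer in the box; among the integer gridlines, it crosses the y-axis at y ∈ {-1, 1}.
Fitting integer coefficients to these (and the overall shape) gives p.

x*y + y^2 - 1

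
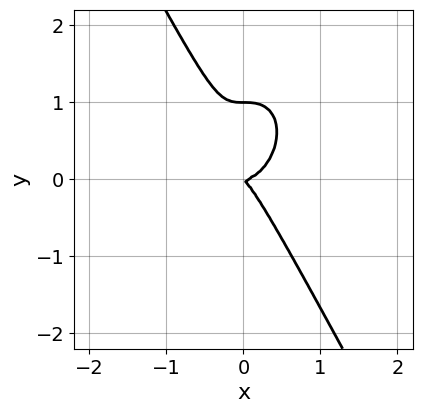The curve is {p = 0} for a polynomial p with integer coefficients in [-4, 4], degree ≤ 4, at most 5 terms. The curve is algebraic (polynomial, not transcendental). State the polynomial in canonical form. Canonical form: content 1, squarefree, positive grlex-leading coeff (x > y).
3*x^3 + x*y^2 + y^3 - x*y - y^2

First, deg p = 3. The shape is more complex than any degree-2 curve.
Then, against the integer gridlines: among the integer gridlines, it crosses the y-axis at y ∈ {0, 1}; one x-axis crossing is at x = 0.
Finally, fitting integer coefficients to these (and the overall shape) gives p.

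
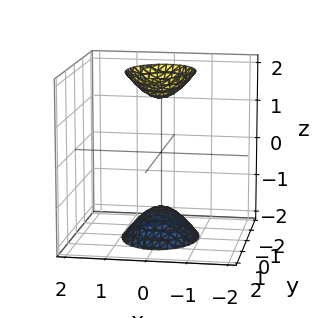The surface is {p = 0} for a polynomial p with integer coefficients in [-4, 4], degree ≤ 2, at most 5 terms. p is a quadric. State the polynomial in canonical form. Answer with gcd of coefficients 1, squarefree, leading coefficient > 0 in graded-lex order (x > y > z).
(a) The picture has 2 separate pieces. Treating them together as one polynomial.
(b) The degree is 2 — two separate bowl-shaped sheets opening away from each other; a quadric.
(c) Symmetries: it's symmetric under z → −z, forcing even powers of z; the x ↦ −x reflection is a symmetry, so x appears only in even powers; mirror symmetry y ↦ −y ⇒ only even powers of y.
(d) Against the integer gridlines: the surface avoids every integer x-axis point in the box; the surface avoids every integer y-axis point in the box.
(e) Putting this together gives p.

3*x^2 + 2*y^2 - z^2 + 2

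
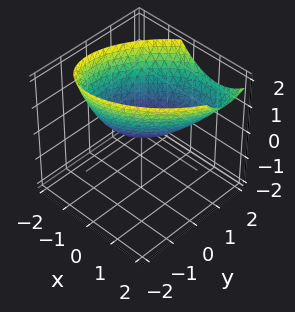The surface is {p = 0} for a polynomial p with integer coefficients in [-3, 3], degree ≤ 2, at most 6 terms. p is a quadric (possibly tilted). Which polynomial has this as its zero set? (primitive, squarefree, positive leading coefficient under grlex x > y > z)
2*x^2 - 2*x*y + 2*y^2 - y*z - 3*z

1. deg p = 2.
2. From the visible intercepts: it meets the y-axis at y = 0 (among the integer gridlines); one z-axis crossing is at z = 0; it crosses the x-axis at the gridline x = 0.
3. Solving for integer coefficients yields p as stated.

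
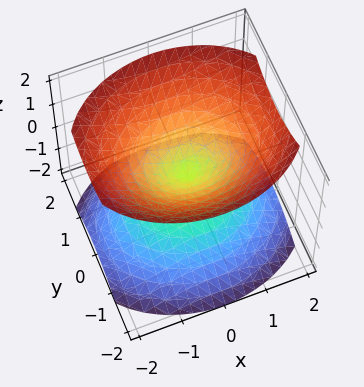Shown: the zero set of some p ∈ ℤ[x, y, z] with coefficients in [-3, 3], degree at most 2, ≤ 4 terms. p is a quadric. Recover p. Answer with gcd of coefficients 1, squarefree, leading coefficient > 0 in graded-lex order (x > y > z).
(a) The picture has 2 separate pieces. They look like related sheets of one shape, so recover p as a whole.
(b) The degree is 2 — a double cone through the origin; a quadric.
(c) Symmetries: the x ↦ −x reflection is a symmetry, so x appears only in even powers; it's symmetric under z → −z, forcing even powers of z; mirror symmetry y ↦ −y ⇒ only even powers of y.
(d) Checking where it meets the axes: one x-axis crossing is at x = 0; one z-axis crossing is at z = 0.
(e) Putting this together gives p.

2*x^2 + 3*y^2 - 3*z^2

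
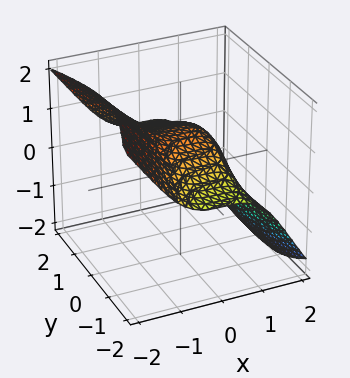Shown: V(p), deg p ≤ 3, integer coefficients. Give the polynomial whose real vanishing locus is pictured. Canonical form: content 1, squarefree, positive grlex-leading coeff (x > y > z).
Degree: a generic line meets the surface in up to 3 points, so deg p = 3.
Observable constraints: the surface avoids every integer y-axis point in the box; it crosses the z-axis at the gridline z = 1.
Together with the visible shape, these determine p as stated.

3*x^3 + 2*y^2*z + 2*z^3 - 2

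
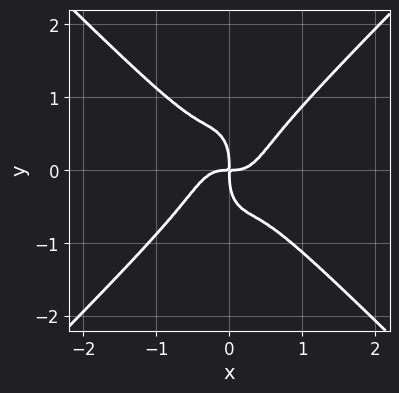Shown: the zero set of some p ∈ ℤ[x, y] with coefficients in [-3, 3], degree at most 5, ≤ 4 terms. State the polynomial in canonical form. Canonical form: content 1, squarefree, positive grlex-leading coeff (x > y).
3*x^4 - 2*x^2*y^2 - y^4 - x*y

1. deg p = 4.
2. From the axis intercepts and sections: one y-axis crossing is at y = 0; it crosses the x-axis at the gridline x = 0.
3. Putting this together gives p.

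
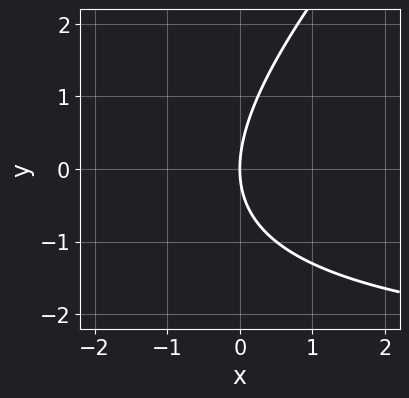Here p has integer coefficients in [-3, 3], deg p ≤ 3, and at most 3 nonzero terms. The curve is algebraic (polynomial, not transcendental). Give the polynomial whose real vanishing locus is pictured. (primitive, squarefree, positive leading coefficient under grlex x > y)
x*y - y^2 + 3*x

The degree is 2 — no degree-1 curve has this shape.
Against the integer gridlines: it meets the x-axis at x = 0 (among the integer gridlines); one y-axis crossing is at y = 0.
Putting this together gives p.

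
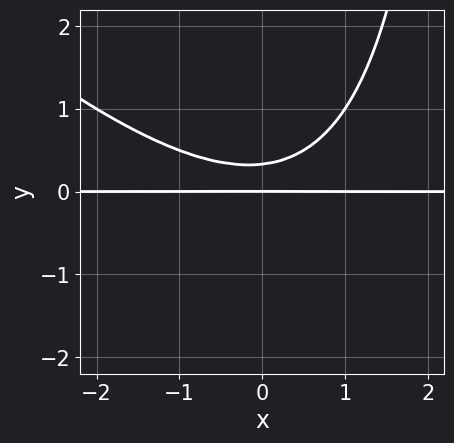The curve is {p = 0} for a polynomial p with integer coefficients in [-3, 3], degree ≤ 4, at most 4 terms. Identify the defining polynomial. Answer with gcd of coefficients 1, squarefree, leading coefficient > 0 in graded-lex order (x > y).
(a) Degree: a generic line meets the curve in up to 3 points, so deg p = 3.
(b) From the axis intercepts and sections: every point of the x-axis in the box is on the curve; it meets the y-axis at y = 0 (among the integer gridlines).
(c) Fitting integer coefficients to these (and the overall shape) gives p.

x^2*y + x*y^2 - 3*y^2 + y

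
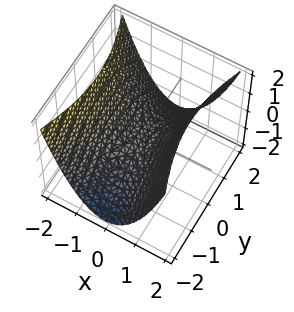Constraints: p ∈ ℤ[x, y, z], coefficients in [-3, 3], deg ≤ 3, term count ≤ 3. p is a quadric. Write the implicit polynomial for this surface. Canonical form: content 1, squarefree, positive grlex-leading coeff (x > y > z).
3*x^2 - y^2 - 3*z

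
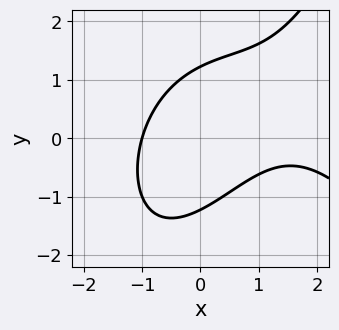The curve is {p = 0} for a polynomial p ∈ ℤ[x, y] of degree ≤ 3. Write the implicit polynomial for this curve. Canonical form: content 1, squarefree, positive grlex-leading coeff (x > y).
x^3 - 2*x^2 + 2*x*y - 2*y^2 + 3

The degree is 3 — no degree-2 curve has this shape.
Observable constraints: it crosses the x-axis at the gridline x = -1.
The integer polynomial consistent with all of this is the stated p.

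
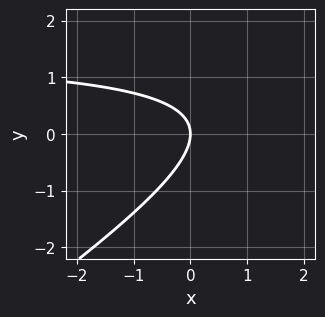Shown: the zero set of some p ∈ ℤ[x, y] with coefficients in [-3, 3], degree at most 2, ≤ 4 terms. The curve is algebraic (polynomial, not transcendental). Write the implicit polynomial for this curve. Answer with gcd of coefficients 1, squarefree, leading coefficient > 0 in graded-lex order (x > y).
1. The degree is 2 — no degree-1 curve has this shape.
2. From the visible intercepts: one x-axis crossing is at x = 0; one y-axis crossing is at y = 0.
3. Putting this together gives p.

2*x*y - 3*y^2 - 3*x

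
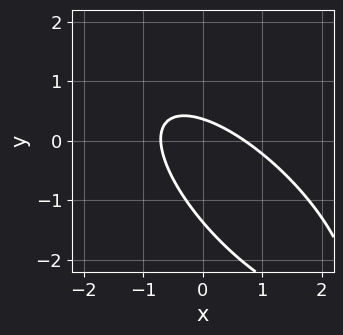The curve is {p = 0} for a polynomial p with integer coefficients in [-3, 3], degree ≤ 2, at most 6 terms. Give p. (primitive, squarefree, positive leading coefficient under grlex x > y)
(a) The degree is 2 — no degree-1 curve has this shape.
(b) Solving for integer coefficients yields p as stated.

2*x^2 + 3*x*y + 2*y^2 + 2*y - 1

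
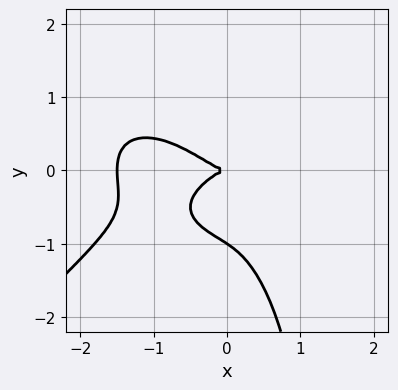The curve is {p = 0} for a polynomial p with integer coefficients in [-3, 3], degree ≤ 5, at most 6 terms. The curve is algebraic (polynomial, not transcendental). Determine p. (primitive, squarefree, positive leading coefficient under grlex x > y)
1. Degree: a generic line meets the curve in up to 4 points, so deg p = 4.
2. From the axis intercepts and sections: the y-axis gridline crossings are at y ∈ {-1, 0}; it meets the x-axis at x = 0 (among the integer gridlines).
3. Fitting integer coefficients to these (and the overall shape) gives p.

2*x^4 - 2*x*y^3 + 3*x^3 + 3*y^3 + 3*y^2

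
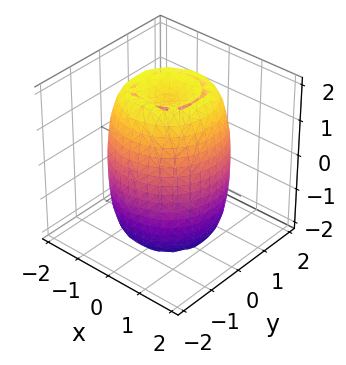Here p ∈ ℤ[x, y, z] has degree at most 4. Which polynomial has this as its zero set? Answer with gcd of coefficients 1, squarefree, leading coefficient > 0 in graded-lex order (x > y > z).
1. Degree: a generic line meets the surface in up to 4 points, so deg p = 4.
2. Symmetries: rotational symmetry about the z-axis ⇒ p depends on x, y only through x² + y².
3. From the axis intercepts and sections: a circular section at z = -1 has radius between 1 and 2.
4. Together with the visible shape, these determine p as stated.

2*x^4 + 4*x^2*y^2 + 2*y^4 - 3*x^2 - 3*y^2 + z^2 - 3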